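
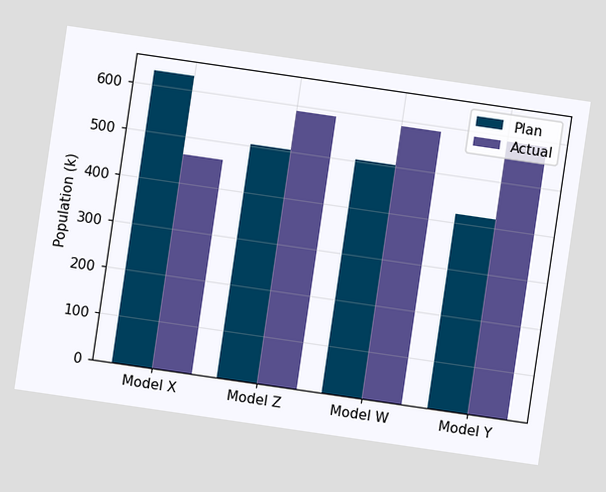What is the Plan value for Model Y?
The chart is tilted about 8° clockwise. The Plan bar at Model Y reaches 420k on the y-axis.

420k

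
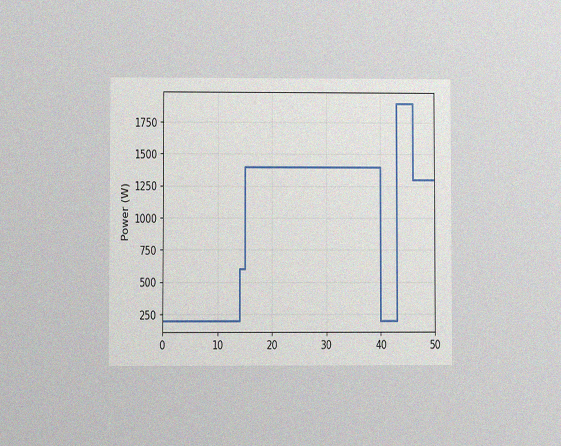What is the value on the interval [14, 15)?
The chart is viewed at a slight angle, with some photo noise. On [14, 15) the step sits at 600W.

600W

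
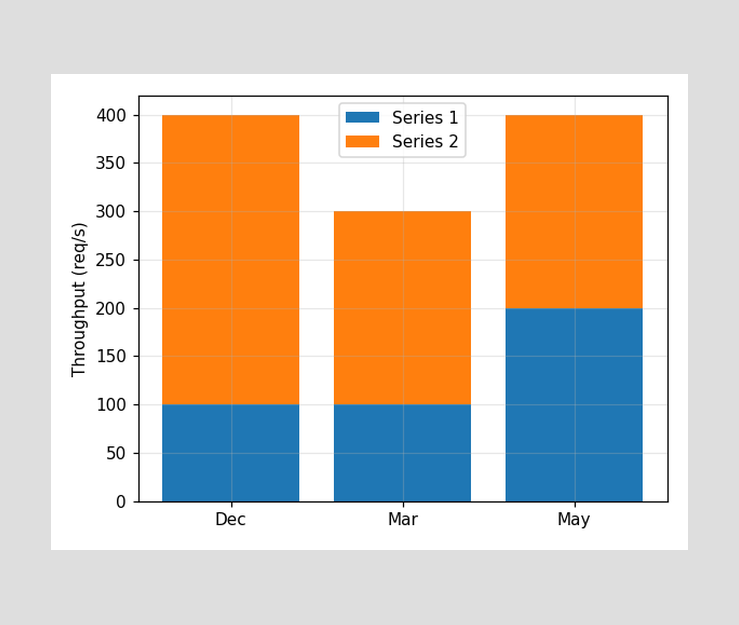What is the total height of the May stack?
400req/s

The May stack's top reaches 400req/s on the y-axis.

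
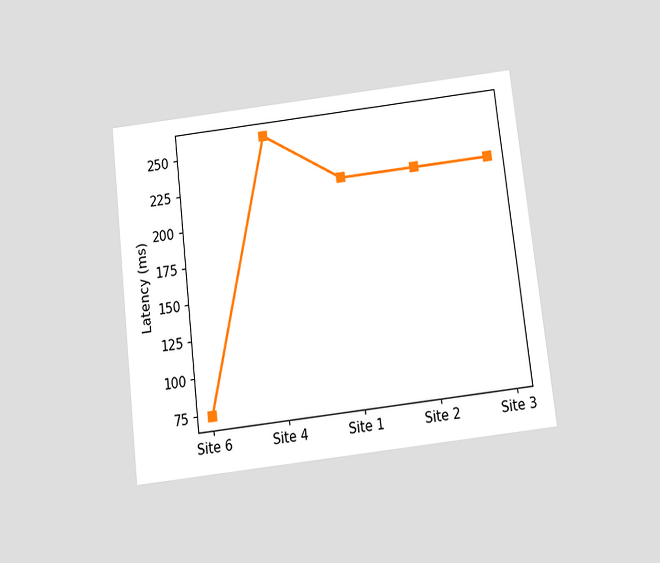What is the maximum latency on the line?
259ms

The chart is tilted about 7° counter-clockwise and viewed slightly from below. The highest point is at Site 4, and reading across to the y-axis gives 259ms.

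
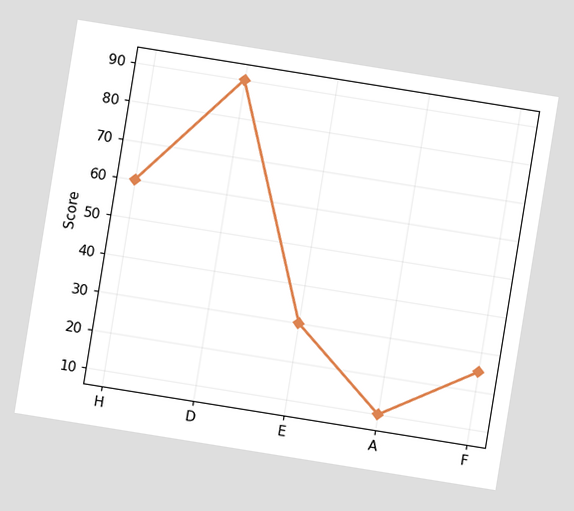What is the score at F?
The chart is tilted about 9° clockwise. At F, the line is at 25.

25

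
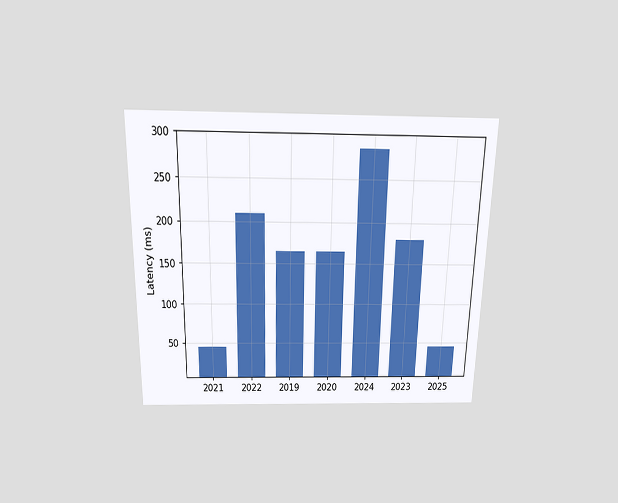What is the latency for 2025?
45ms

The chart is viewed slightly from above. Reading along the chart's y-axis, the 2025 bar reaches 45ms.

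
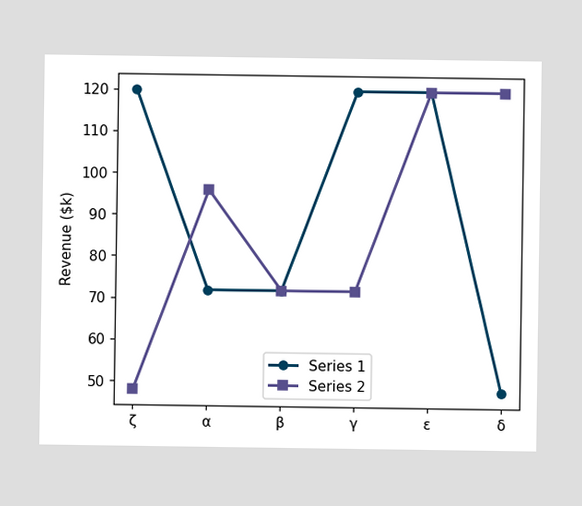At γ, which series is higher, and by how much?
At γ, Series 1 sits above the other line by $48k.

Series 1, by $48k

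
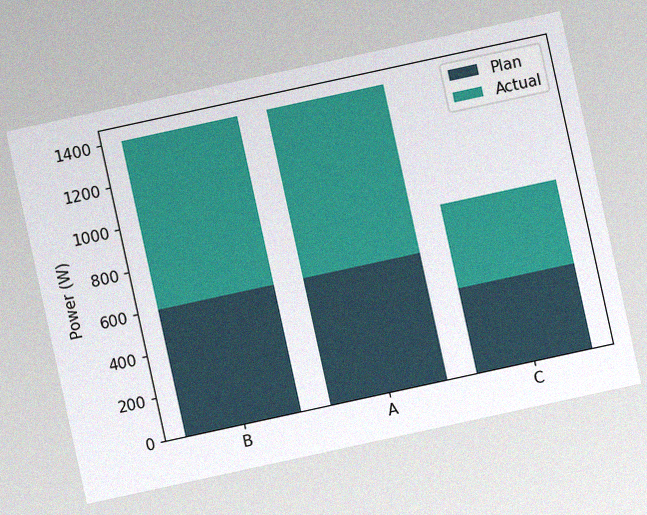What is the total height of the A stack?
1400W

The chart is tilted about 12° counter-clockwise, with some photo noise. The A stack's top reaches 1400W on the y-axis.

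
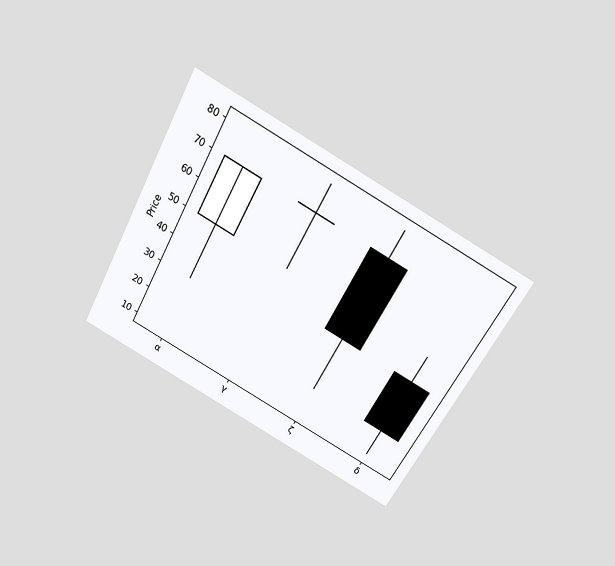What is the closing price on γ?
70

The chart is tilted about 29° clockwise and viewed slightly from above. The γ candle closes at 70.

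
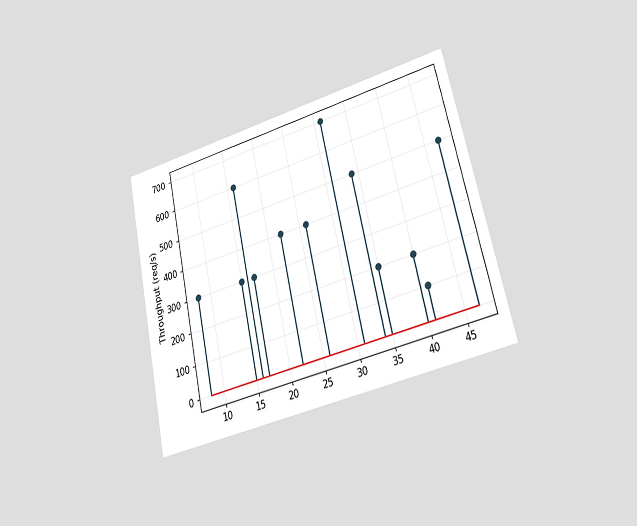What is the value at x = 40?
The chart is tilted about 13° counter-clockwise and viewed at a slight angle. The stem at x=40 reaches 200req/s.

200req/s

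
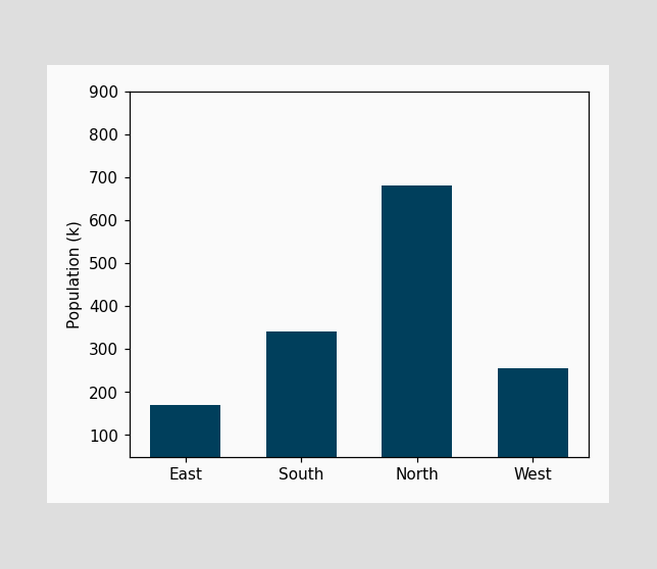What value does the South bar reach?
340k

Reading along the chart's y-axis, the South bar reaches 340k.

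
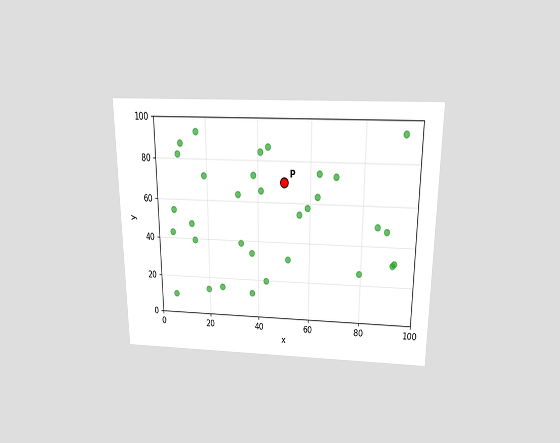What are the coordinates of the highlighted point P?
(50, 70)

The chart is viewed slightly from above. Following the gridlines from P to each axis, P sits at (50, 70).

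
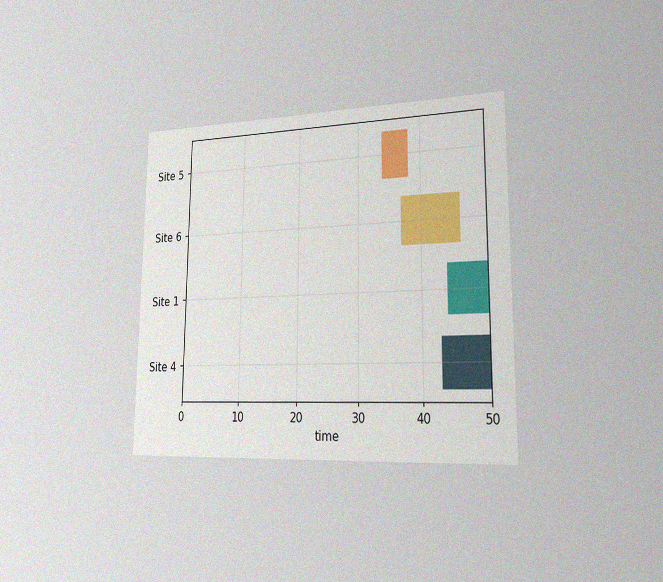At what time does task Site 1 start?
44

The chart is viewed slightly from the right, with some photo noise. The Site 1 bar begins at t=44.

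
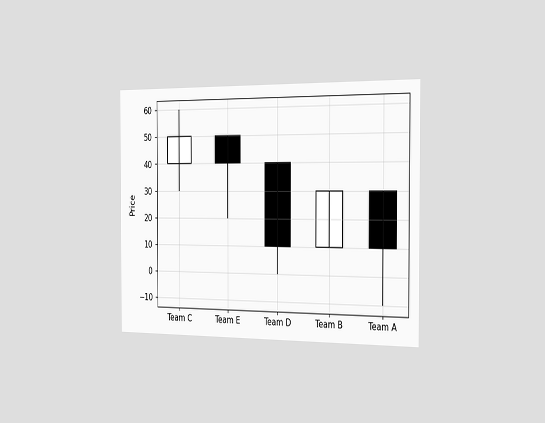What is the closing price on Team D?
The chart is viewed slightly from the right. The Team D candle closes at 10.

10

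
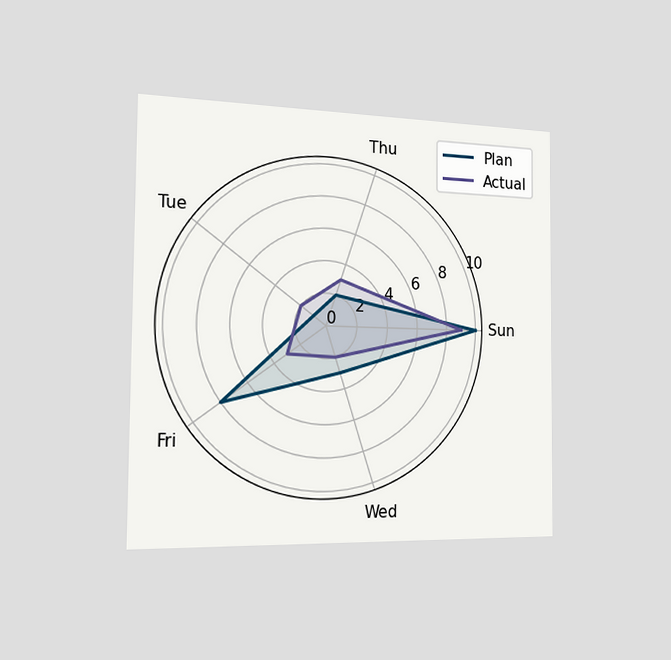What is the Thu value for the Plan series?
The chart is viewed slightly from the left. On the Thu axis, Plan reaches 2.

2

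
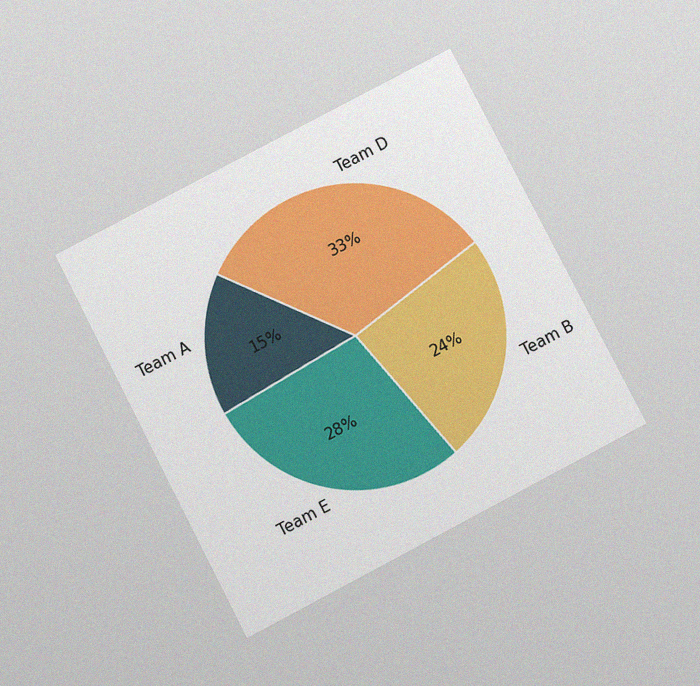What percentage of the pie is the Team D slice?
33%

The chart is tilted about 28° counter-clockwise and viewed slightly from below, with some photo noise. The Team D slice takes up 33% of the pie.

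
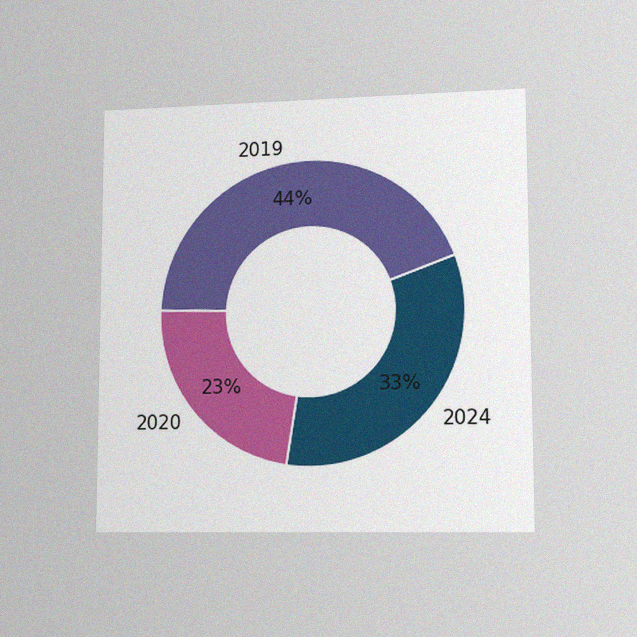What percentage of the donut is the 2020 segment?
23%

The chart is viewed slightly from the right, with some photo noise. The 2020 segment takes up 23% of the ring.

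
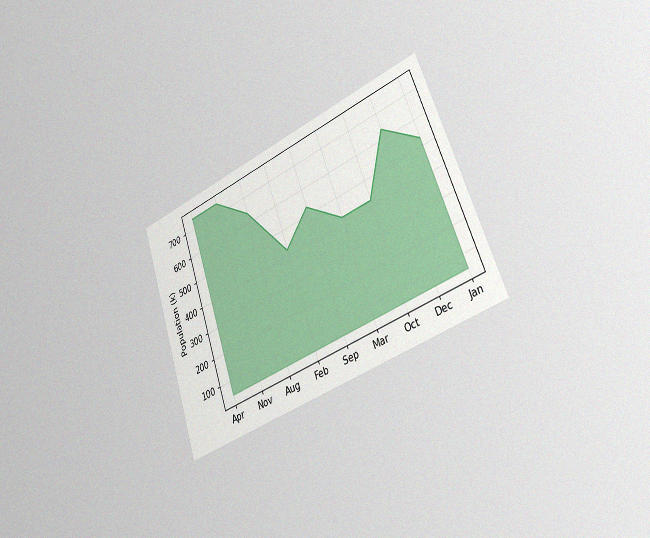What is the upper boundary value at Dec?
The chart is tilted about 20° counter-clockwise and viewed slightly from the right, with some photo noise. At Dec the upper boundary is at 636k.

636k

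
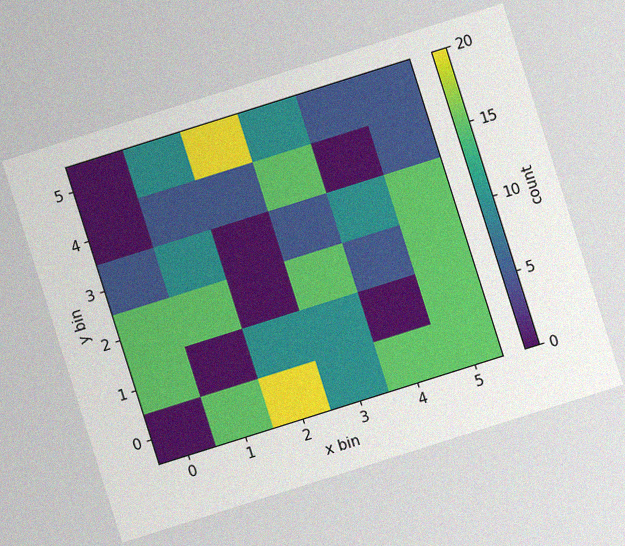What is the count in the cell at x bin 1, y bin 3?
10

The chart is tilted about 18° counter-clockwise, with some photo noise. Matching the cell (1, 3) against the colorbar gives 10.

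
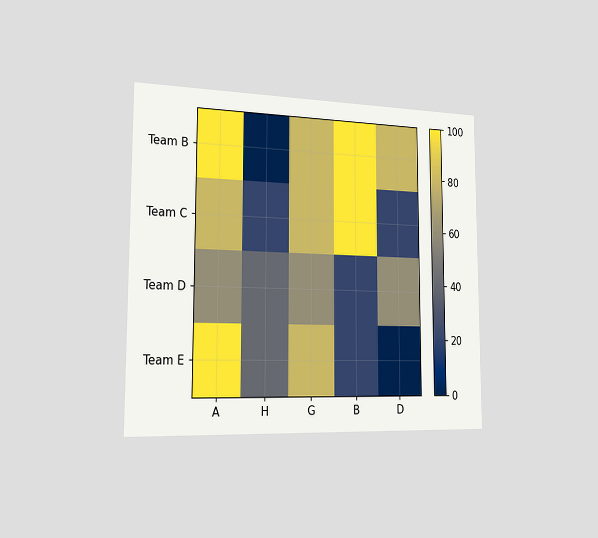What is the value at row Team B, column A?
The chart is viewed slightly from the left. Matching cell (Team B, A) against the colorbar gives 100.

100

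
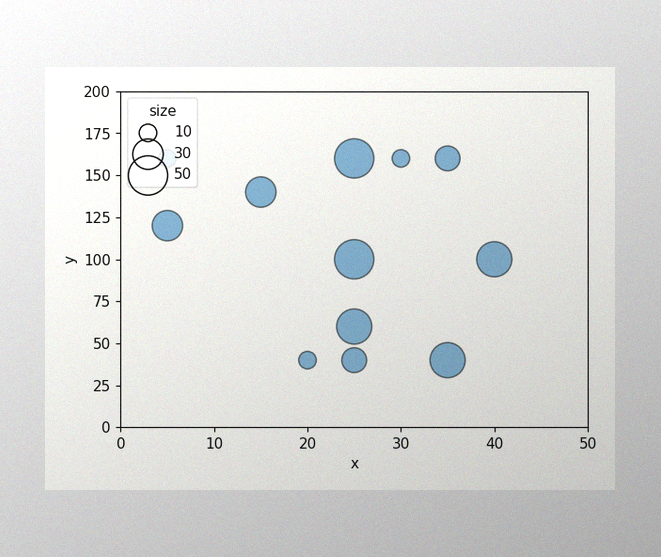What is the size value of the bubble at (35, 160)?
The image has some photo noise and uneven lighting. Matching the bubble at (35, 160) against the size legend gives 20.

20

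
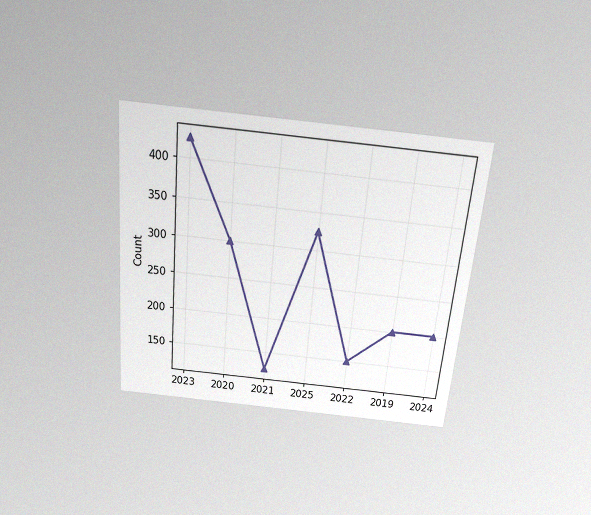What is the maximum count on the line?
425

The chart is tilted about 5° clockwise and viewed slightly from above, with some photo noise. The highest point is at 2023, and reading across to the y-axis gives 425.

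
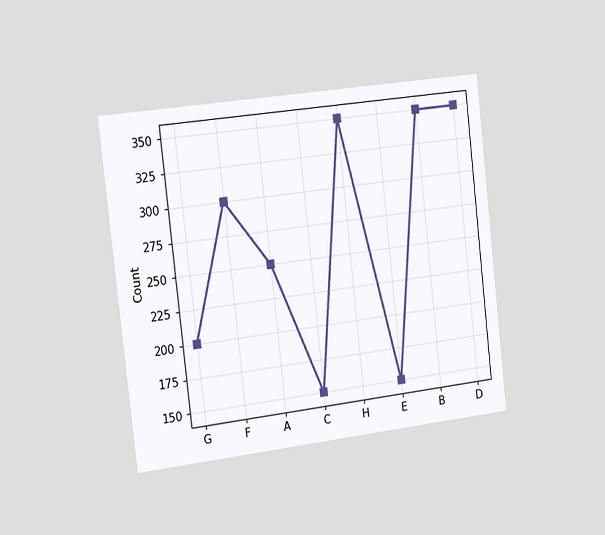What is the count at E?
150

The chart is tilted about 7° counter-clockwise and viewed slightly from the left. At E, the line is at 150.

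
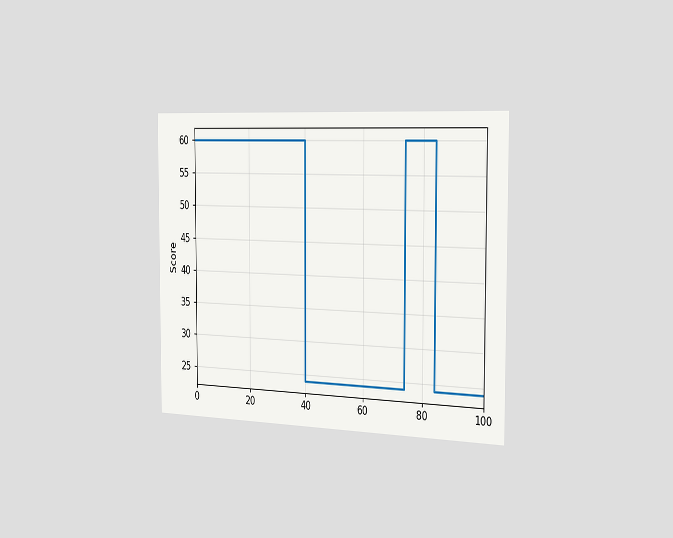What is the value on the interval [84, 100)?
24

The chart is viewed slightly from the right. On [84, 100) the step sits at 24.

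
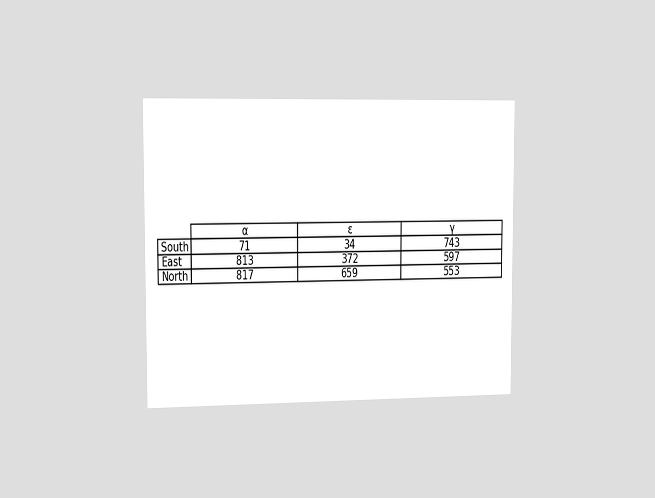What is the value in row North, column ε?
659

The chart is viewed slightly from the left. The (North, ε) cell reads 659.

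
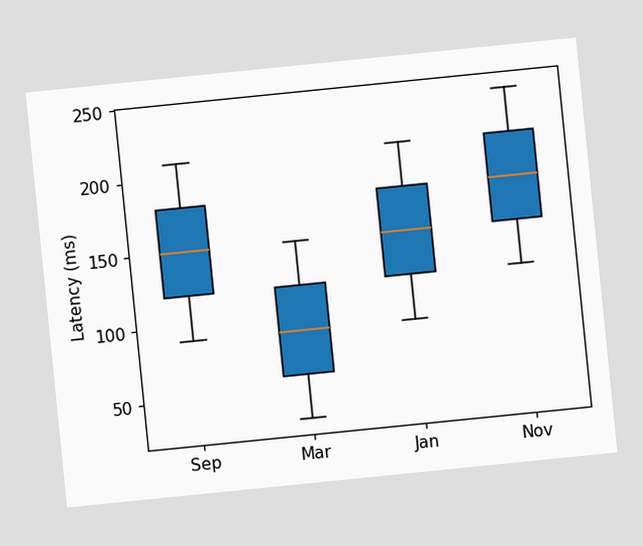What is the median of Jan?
150ms

The chart is tilted about 6° counter-clockwise. The median line in the Jan box sits at 150ms.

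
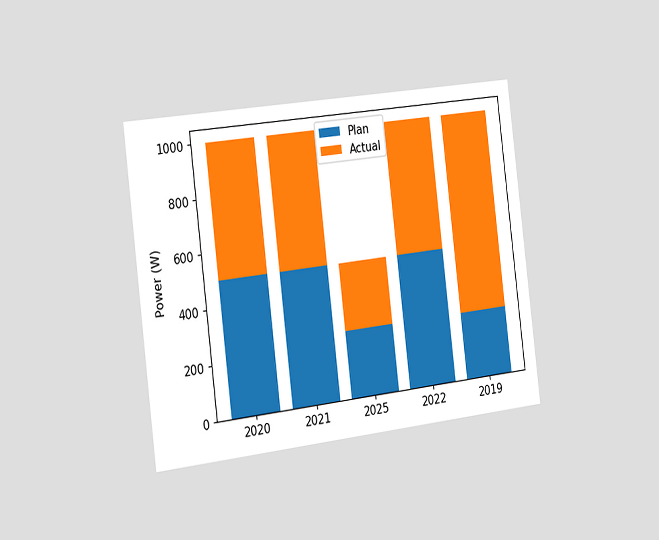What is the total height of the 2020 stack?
1000W

The chart is tilted about 7° counter-clockwise and viewed slightly from the left. The 2020 stack's top reaches 1000W on the y-axis.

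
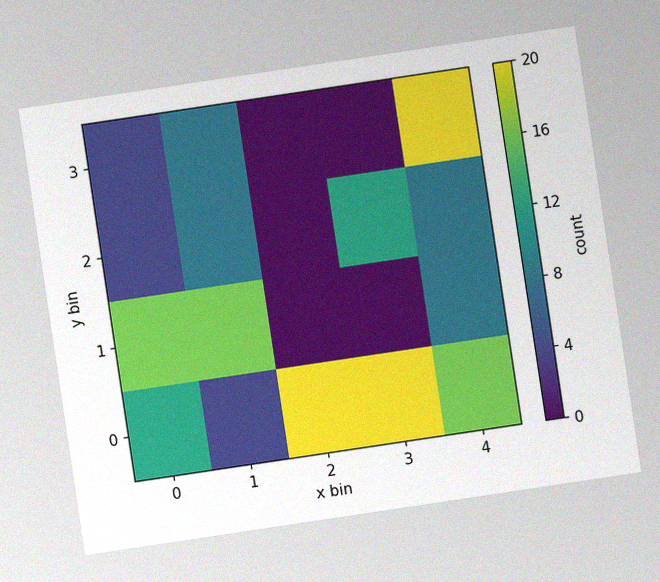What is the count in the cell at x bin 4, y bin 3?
20

The chart is tilted about 8° counter-clockwise, with some photo noise. Matching the cell (4, 3) against the colorbar gives 20.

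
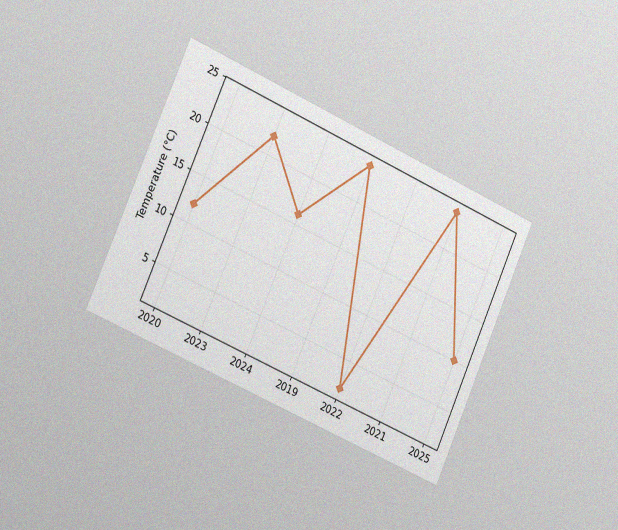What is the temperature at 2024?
16°C

The chart is tilted about 24° clockwise and viewed slightly from the left, with some photo noise. At 2024, the line is at 16°C.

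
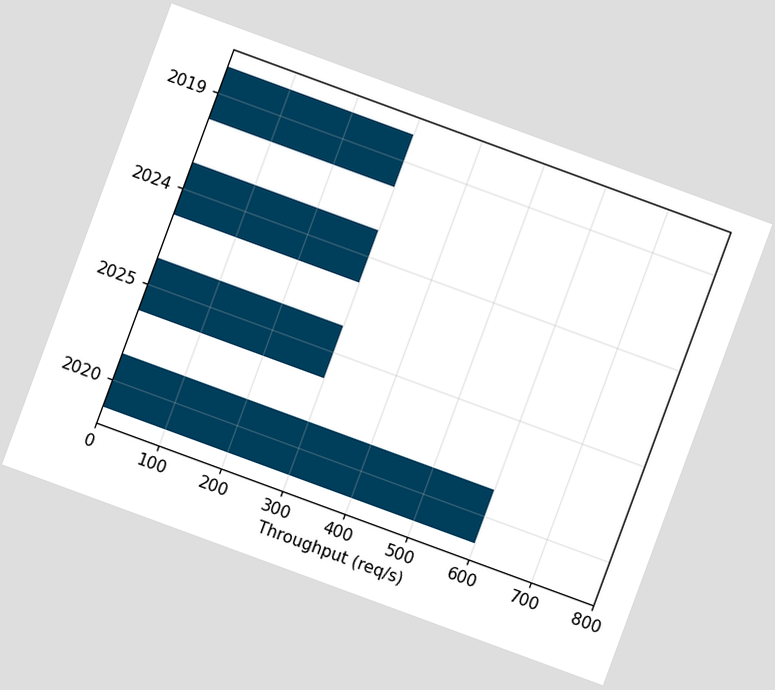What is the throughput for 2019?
300req/s

The chart is tilted about 20° clockwise. Reading along the chart's x-axis, the 2019 bar reaches 300req/s.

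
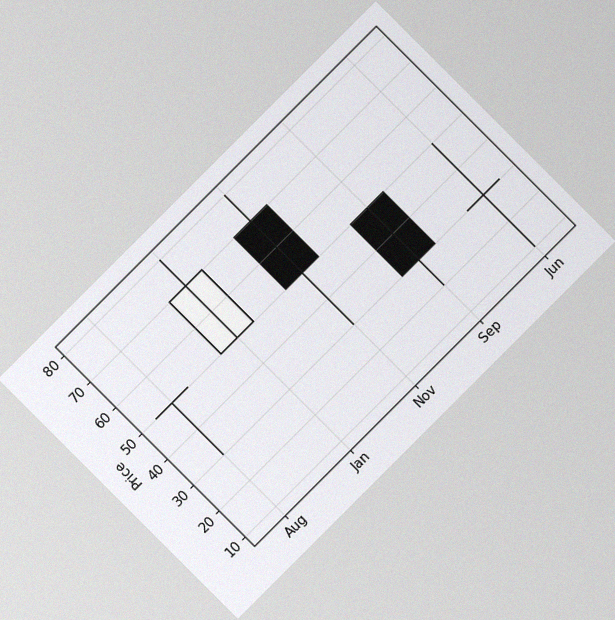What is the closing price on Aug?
50

The chart is tilted about 45° counter-clockwise, with some photo noise. The Aug candle closes at 50.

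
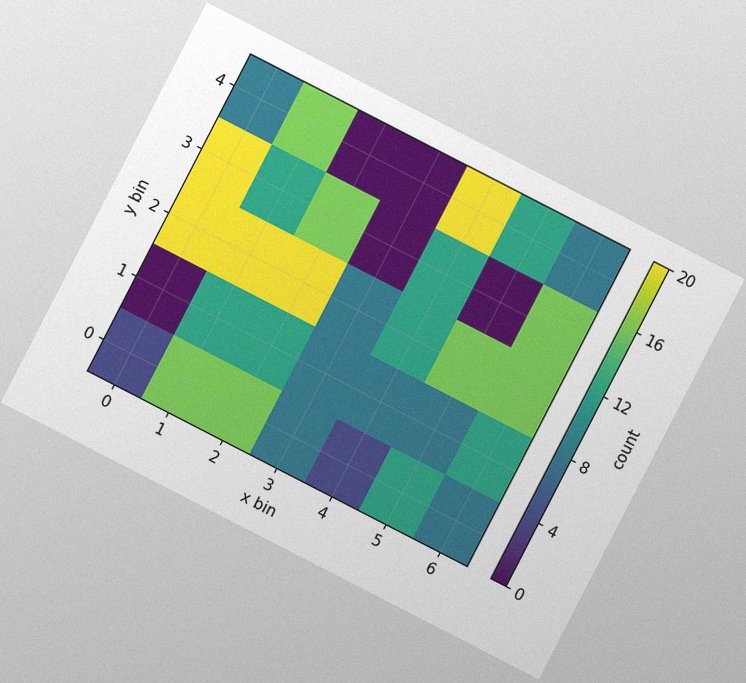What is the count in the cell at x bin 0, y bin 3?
The chart is tilted about 27° clockwise, with some photo noise. Matching the cell (0, 3) against the colorbar gives 20.

20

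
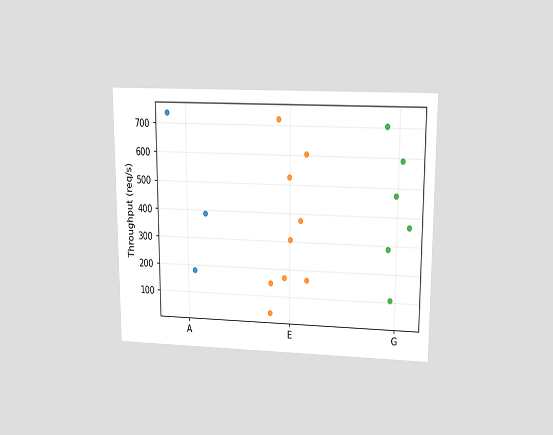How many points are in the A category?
The chart is viewed slightly from above. Counting the markers in the A column gives 3.

3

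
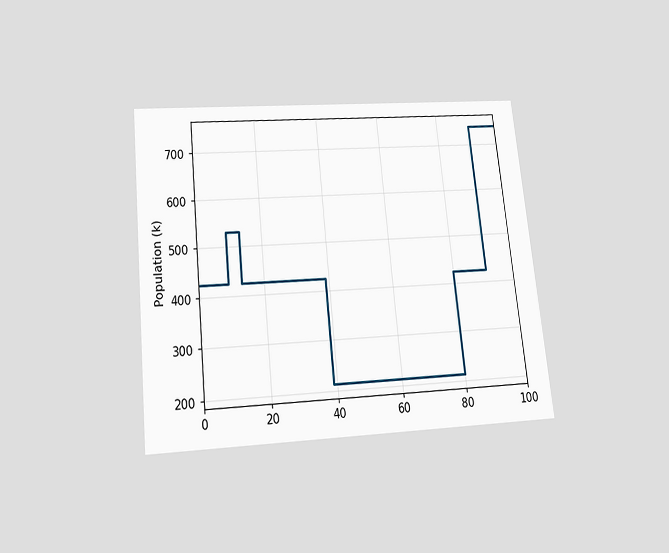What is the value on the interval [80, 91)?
424k

The chart is tilted about 6° counter-clockwise and viewed slightly from below. On [80, 91) the step sits at 424k.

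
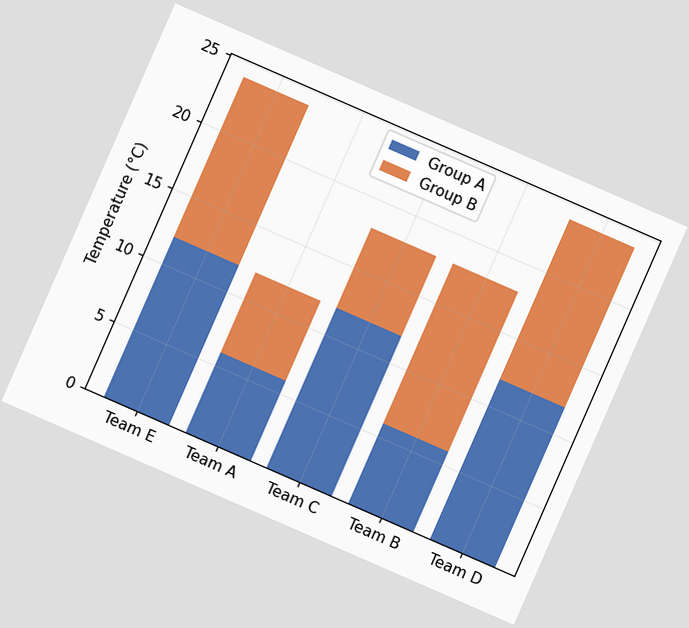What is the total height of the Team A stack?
The chart is tilted about 24° clockwise. The Team A stack's top reaches 12°C on the y-axis.

12°C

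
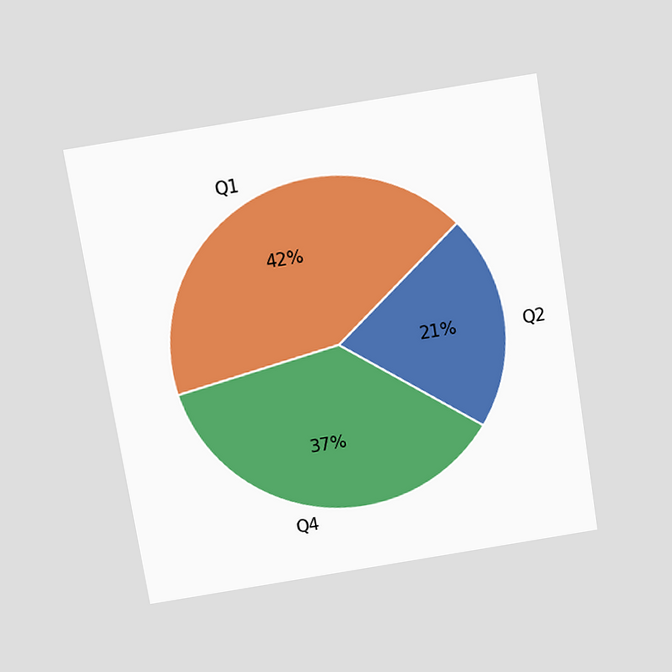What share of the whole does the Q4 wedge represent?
The chart is tilted about 9° counter-clockwise and viewed slightly from above. The Q4 slice takes up 37% of the pie.

37%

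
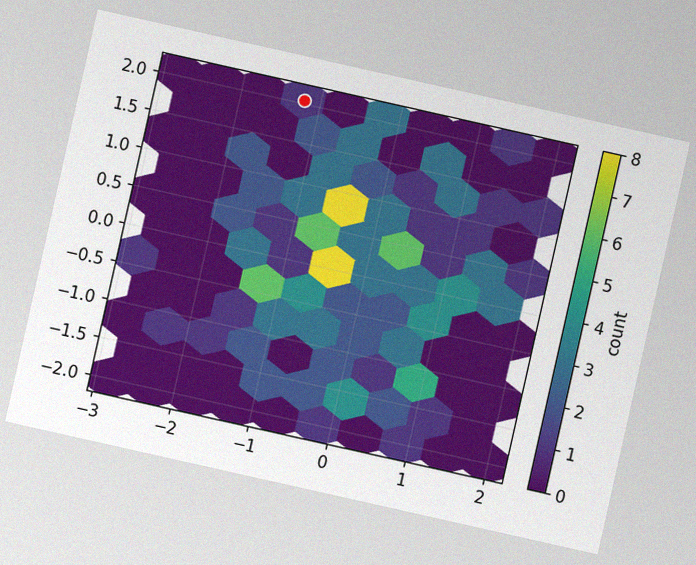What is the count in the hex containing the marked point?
The chart is tilted about 13° clockwise, with some photo noise. The marked hex reads 1 on the colorbar.

1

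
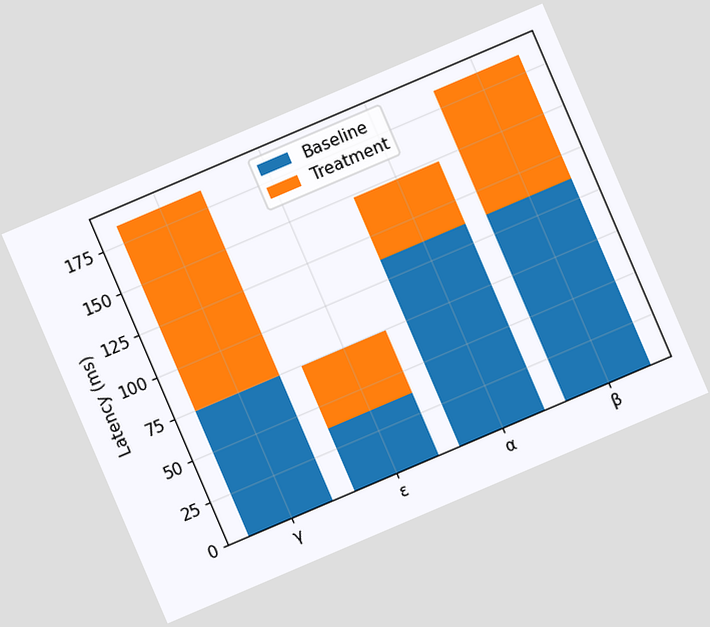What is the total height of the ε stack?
The chart is tilted about 23° counter-clockwise. The ε stack's top reaches 74ms on the y-axis.

74ms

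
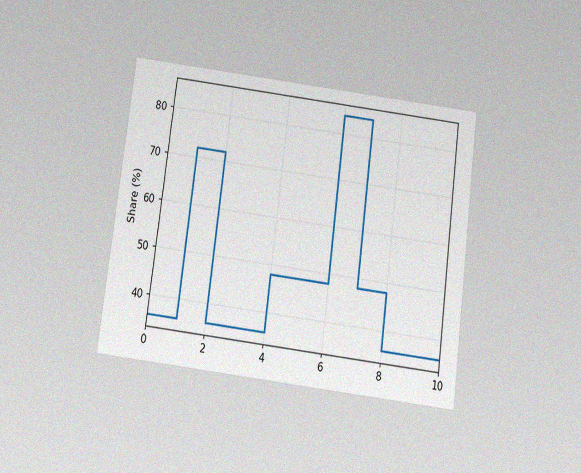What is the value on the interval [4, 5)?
The chart is tilted about 7° clockwise and viewed slightly from below, with some photo noise. On [4, 5) the step sits at 48%.

48%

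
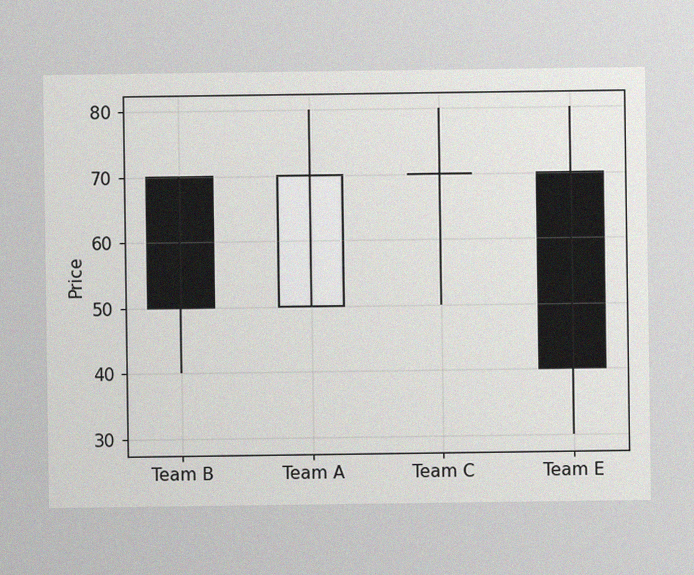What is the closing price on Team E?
The image has some photo noise and uneven lighting. The Team E candle closes at 40.

40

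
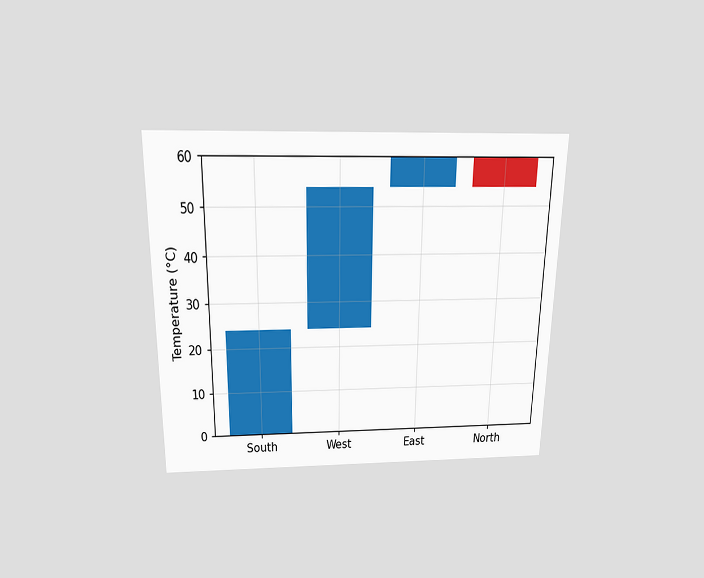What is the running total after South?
24°C

The chart is viewed slightly from above. After South the running total reaches 24°C.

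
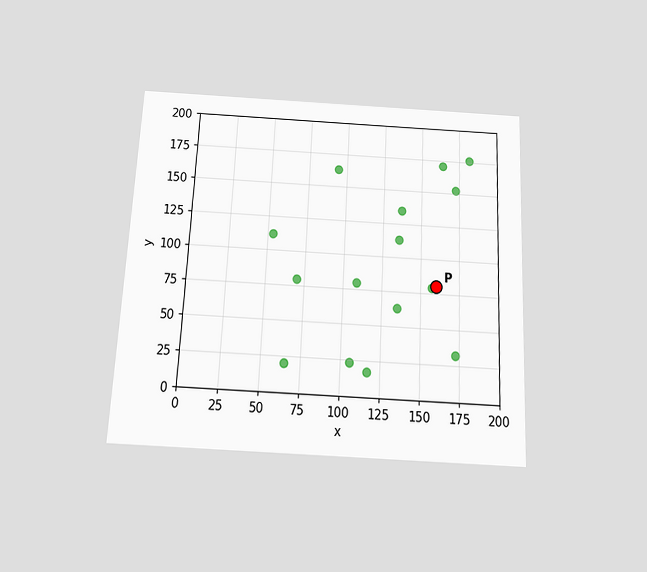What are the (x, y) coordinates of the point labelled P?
The chart is tilted about 3° clockwise and viewed slightly from below. Following the gridlines from P to each axis, P sits at (160, 80).

(160, 80)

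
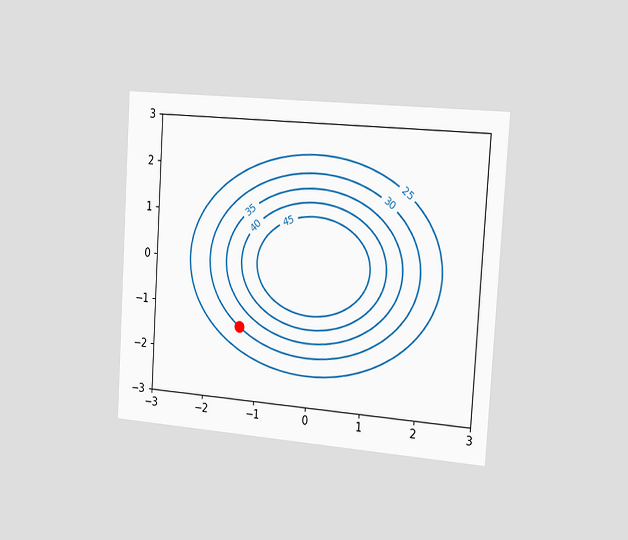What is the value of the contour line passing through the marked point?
30

The chart is tilted about 4° clockwise and viewed slightly from the right. The marked point sits on the contour labelled 30.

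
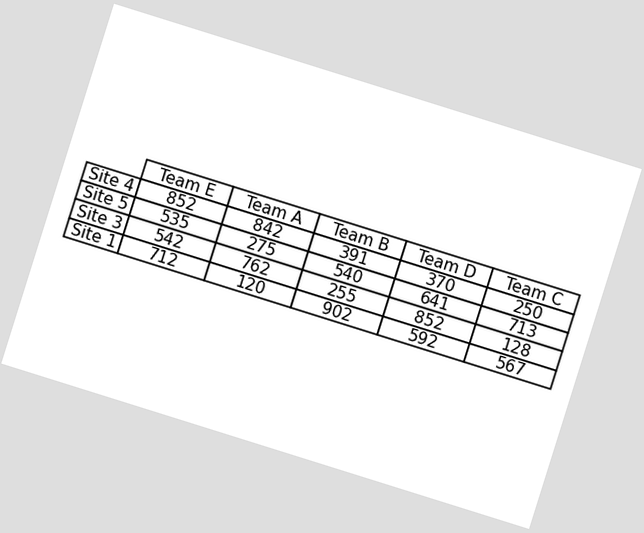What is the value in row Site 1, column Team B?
The chart is tilted about 17° clockwise. The (Site 1, Team B) cell reads 902.

902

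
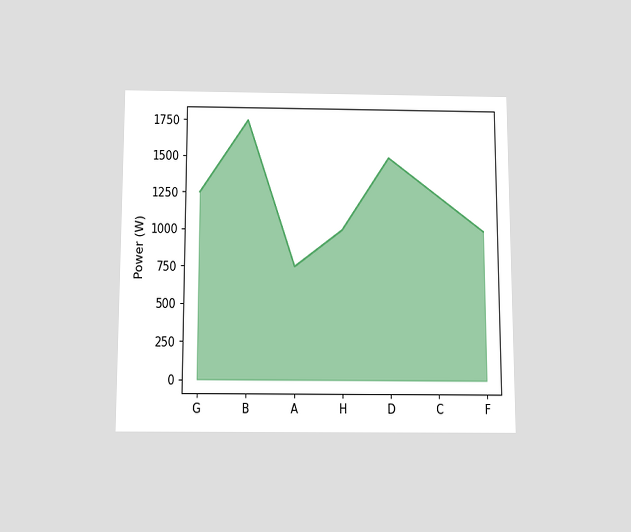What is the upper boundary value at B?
1750W

The chart is viewed slightly from below. At B the upper boundary is at 1750W.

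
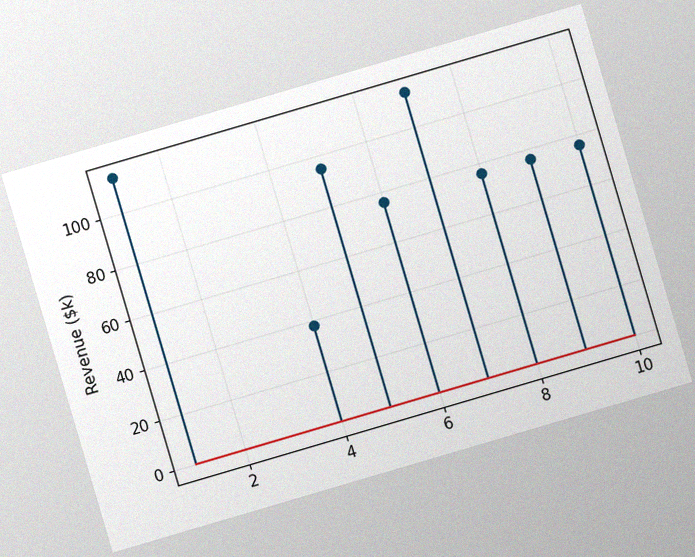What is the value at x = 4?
$38k

The chart is tilted about 16° counter-clockwise, with some photo noise. The stem at x=4 reaches $38k.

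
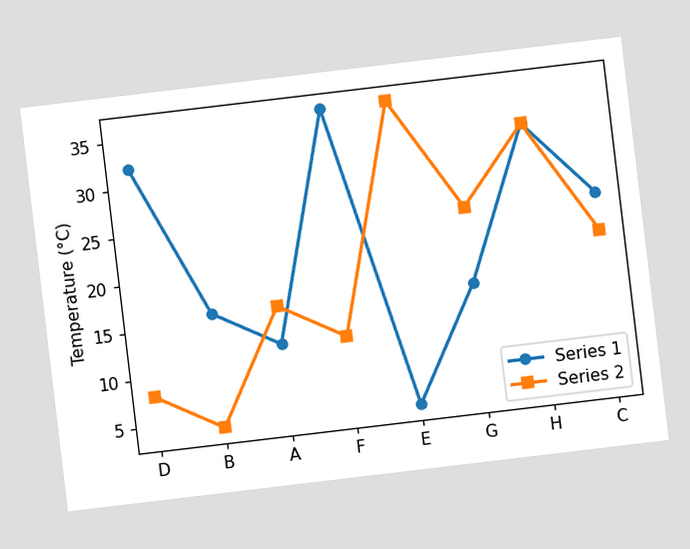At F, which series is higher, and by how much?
The chart is tilted about 7° counter-clockwise. At F, Series 1 sits above the other line by 24°C.

Series 1, by 24°C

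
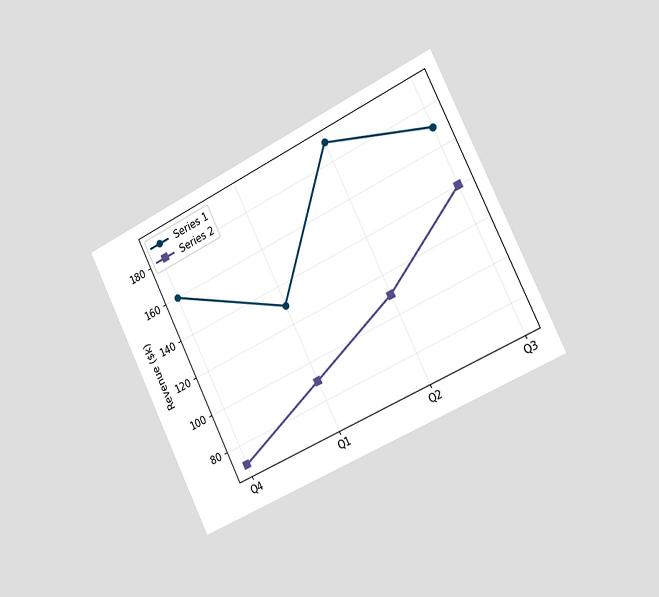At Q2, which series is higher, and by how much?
Series 1, by $80k

The chart is tilted about 26° counter-clockwise and viewed slightly from the right. At Q2, Series 1 sits above the other line by $80k.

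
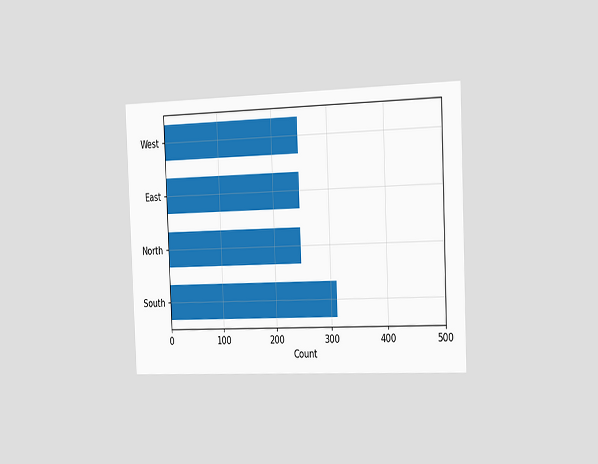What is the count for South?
310

The chart is tilted about 2° counter-clockwise and viewed slightly from the right. Reading along the chart's x-axis, the South bar reaches 310.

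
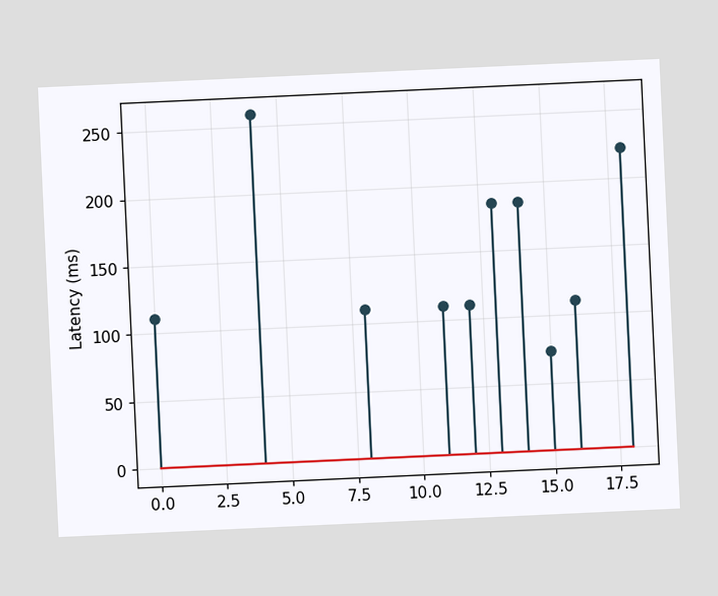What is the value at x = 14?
185ms

The chart is tilted about 3° counter-clockwise. The stem at x=14 reaches 185ms.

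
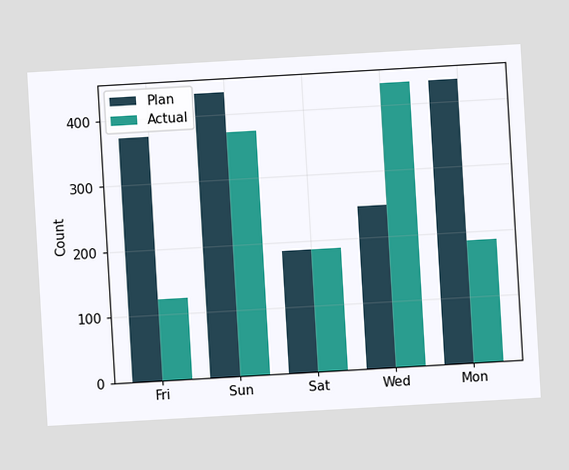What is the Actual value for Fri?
124

The chart is tilted about 3° counter-clockwise. The Actual bar at Fri reaches 124 on the y-axis.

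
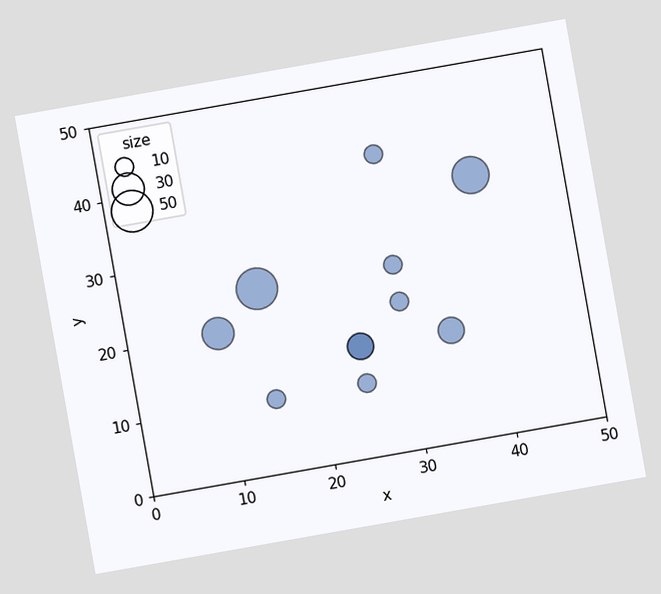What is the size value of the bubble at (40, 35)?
40

The chart is tilted about 10° counter-clockwise. Matching the bubble at (40, 35) against the size legend gives 40.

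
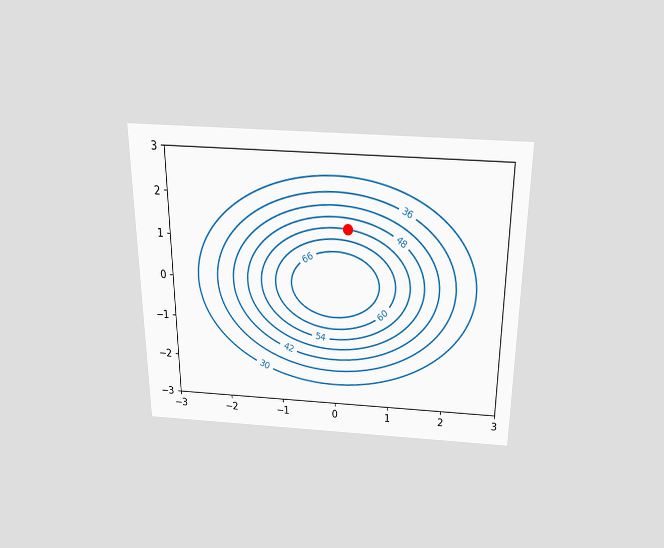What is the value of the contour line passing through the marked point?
The chart is viewed slightly from above. The marked point sits on the contour labelled 54.

54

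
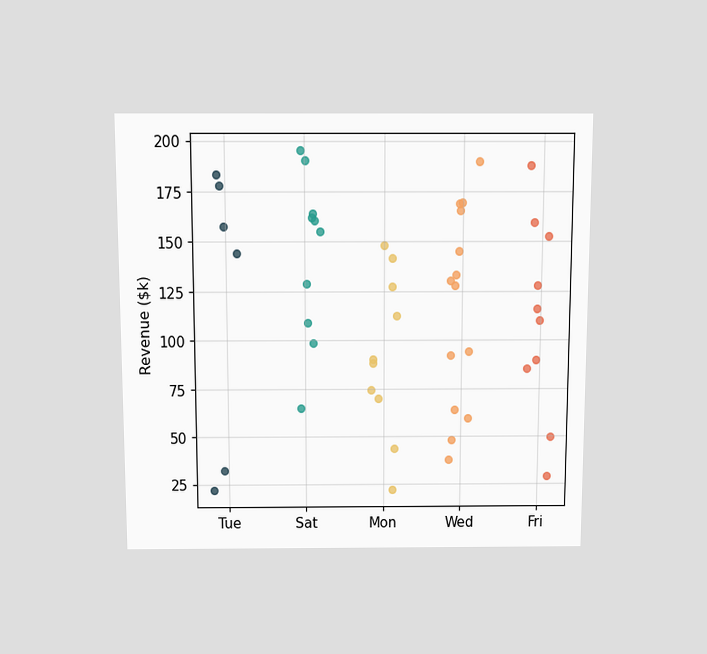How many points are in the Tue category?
The chart is viewed slightly from above. Counting the markers in the Tue column gives 6.

6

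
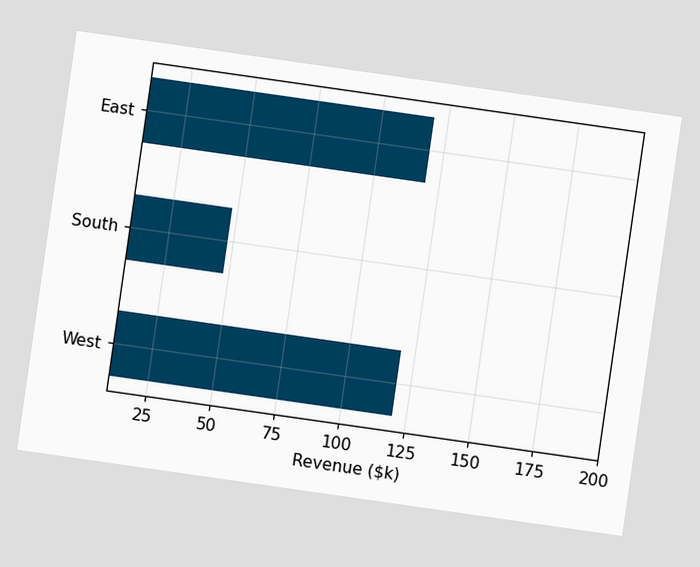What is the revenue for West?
The chart is tilted about 8° clockwise. Reading along the chart's x-axis, the West bar reaches $120k.

$120k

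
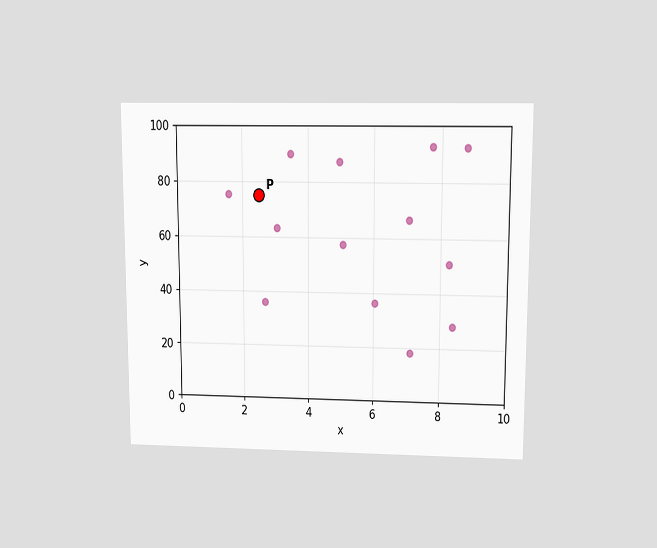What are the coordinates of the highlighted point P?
The chart is viewed slightly from above. Following the gridlines from P to each axis, P sits at (2.5, 75).

(2.5, 75)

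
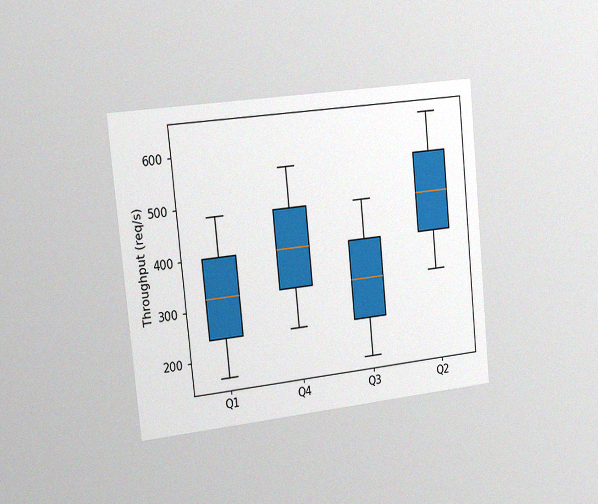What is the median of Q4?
400req/s

The chart is tilted about 6° counter-clockwise and viewed slightly from the left, with some photo noise. The median line in the Q4 box sits at 400req/s.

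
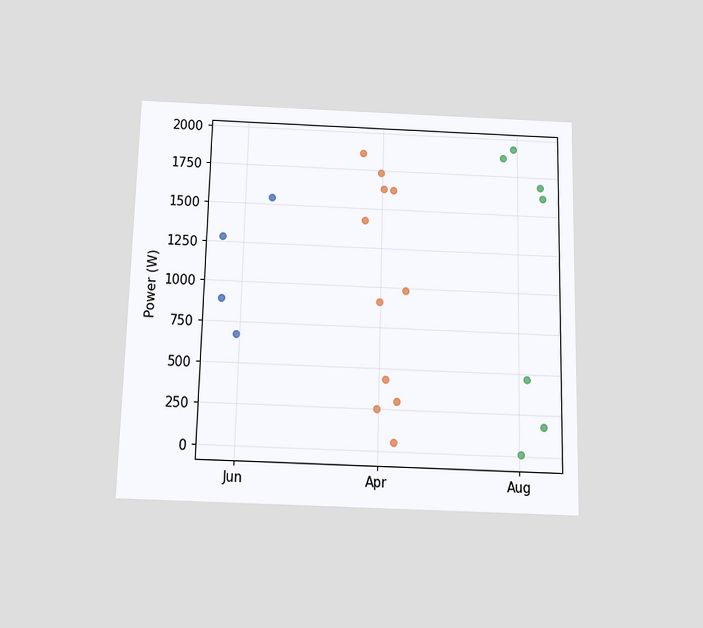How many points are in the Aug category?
The chart is viewed slightly from below. Counting the markers in the Aug column gives 7.

7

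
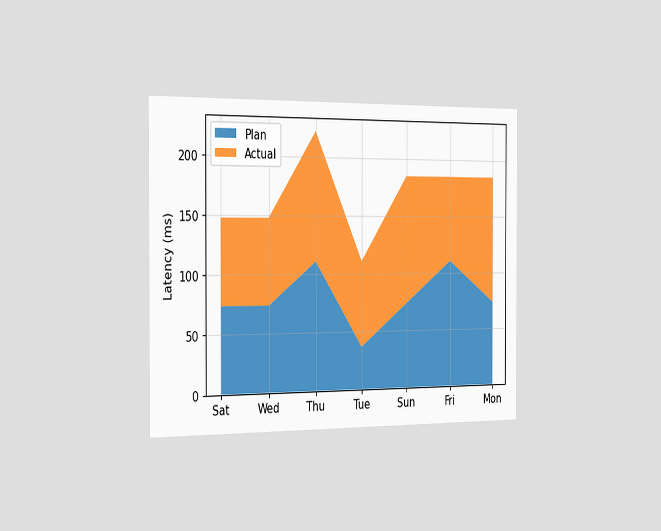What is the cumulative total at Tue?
111ms

The chart is viewed slightly from the left. The stacked total at Tue reaches 111ms.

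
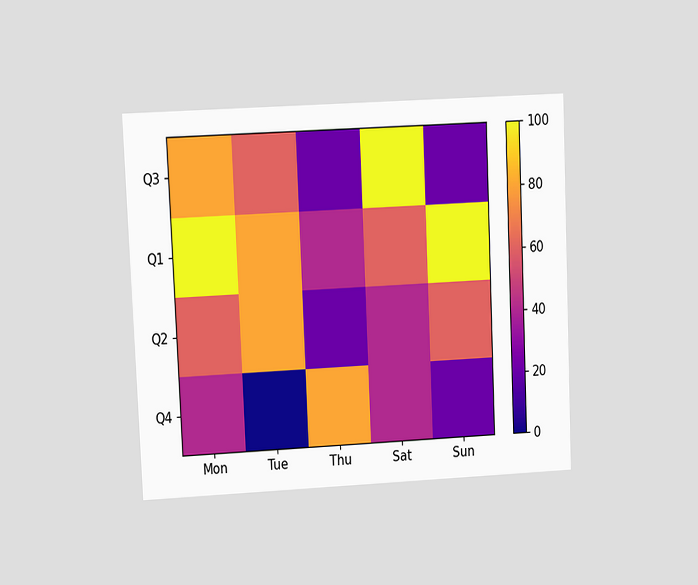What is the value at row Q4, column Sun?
The chart is tilted about 3° counter-clockwise and viewed at a slight angle. Matching cell (Q4, Sun) against the colorbar gives 20.

20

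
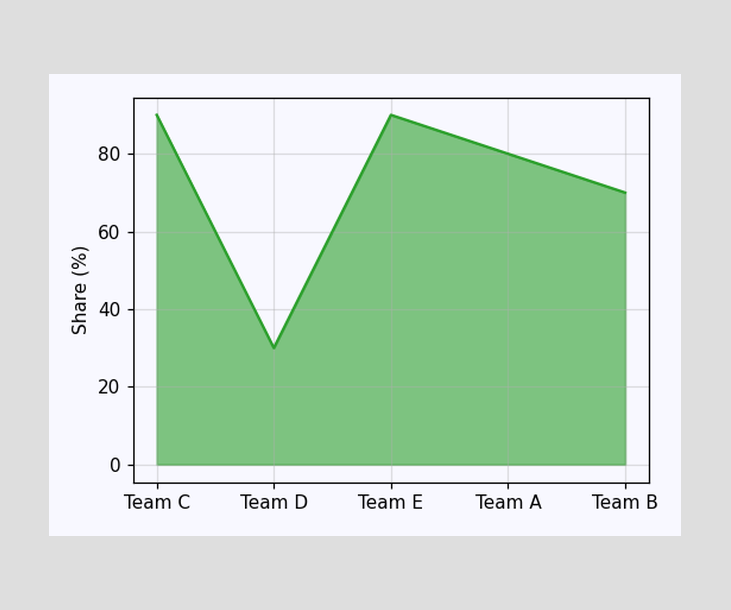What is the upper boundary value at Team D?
At Team D the upper boundary is at 30%.

30%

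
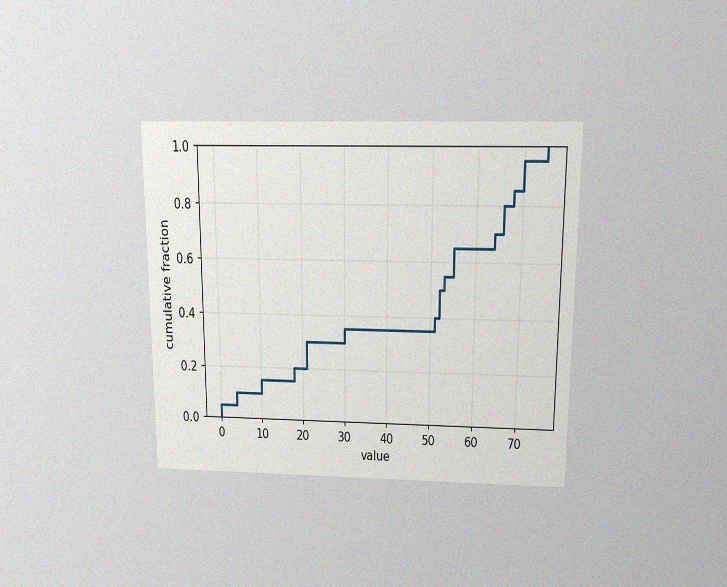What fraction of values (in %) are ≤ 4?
10%

The chart is viewed slightly from above, with some photo noise. At x=4 the ECDF step is at 10%.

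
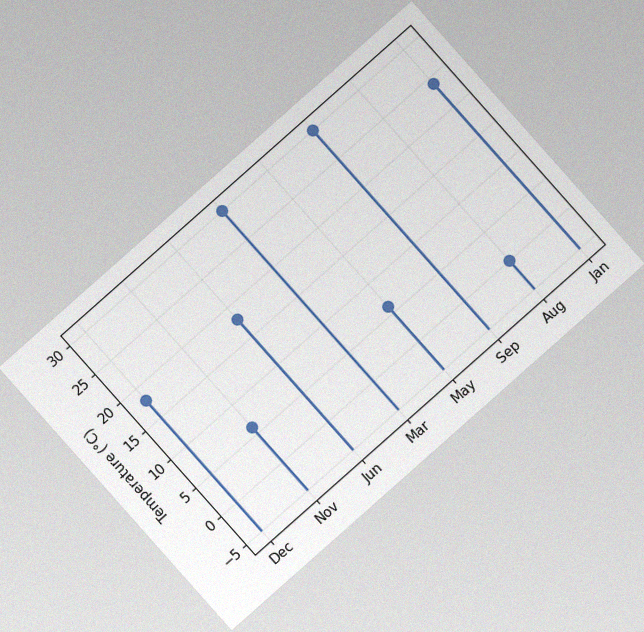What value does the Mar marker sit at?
30°C

The chart is tilted about 42° counter-clockwise, with some photo noise. The Mar marker sits at 30°C.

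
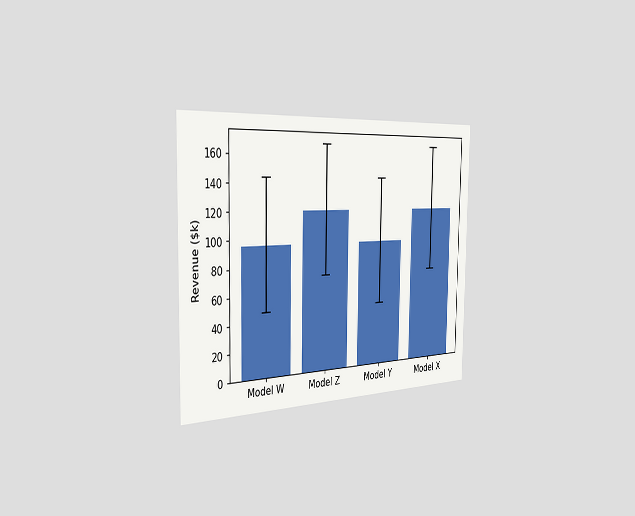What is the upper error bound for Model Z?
$168k

The chart is viewed slightly from the left. The Model Z bar's upper whisker reaches $168k.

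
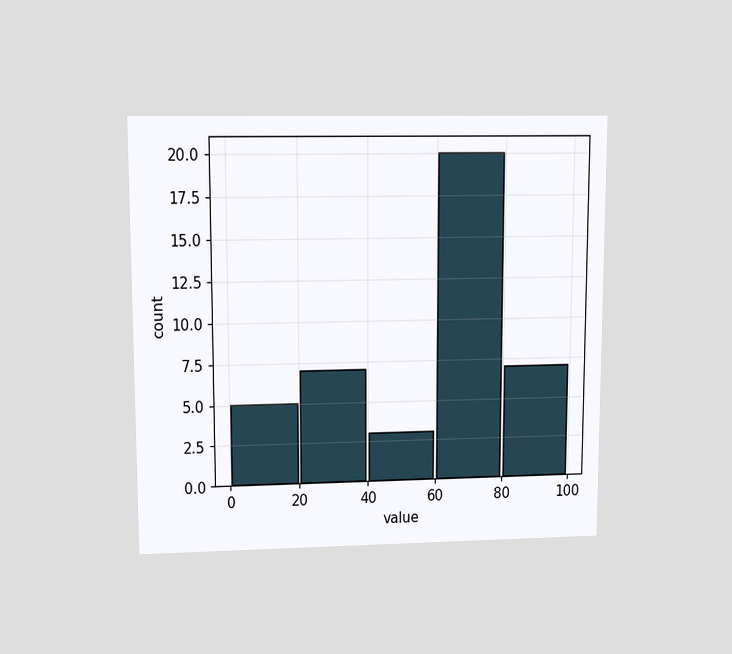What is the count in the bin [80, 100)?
The chart is viewed at a slight angle. The [80, 100) bin has height 7.

7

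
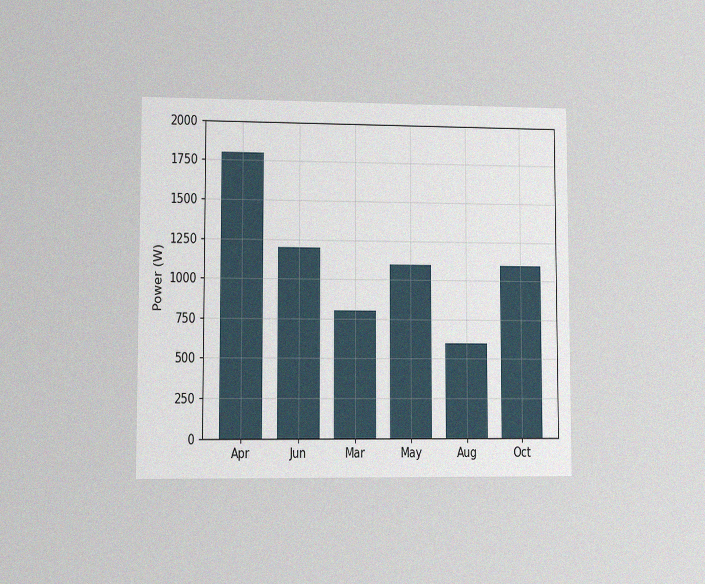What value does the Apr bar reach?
1800W

The chart is viewed at a slight angle, with some photo noise. Reading along the chart's y-axis, the Apr bar reaches 1800W.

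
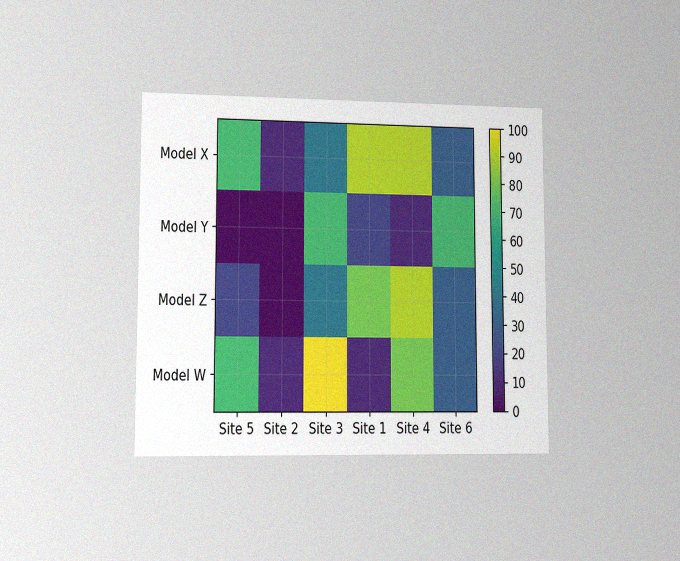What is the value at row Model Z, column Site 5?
The chart is viewed at a slight angle, with some photo noise. Matching cell (Model Z, Site 5) against the colorbar gives 20.

20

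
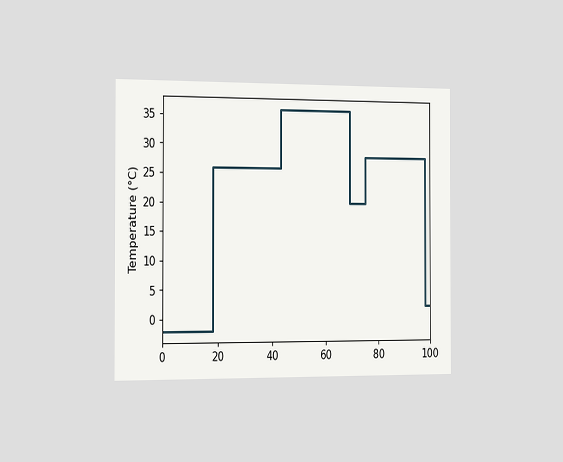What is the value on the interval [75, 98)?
The chart is viewed slightly from the left. On [75, 98) the step sits at 28°C.

28°C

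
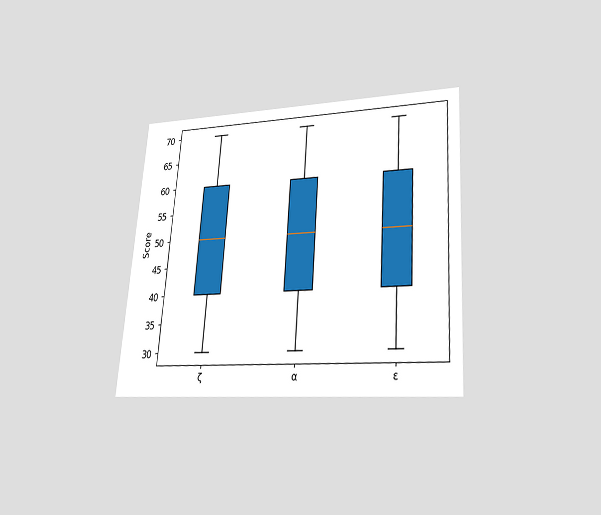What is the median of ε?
50

The chart is tilted about 4° clockwise and viewed slightly from below. The median line in the ε box sits at 50.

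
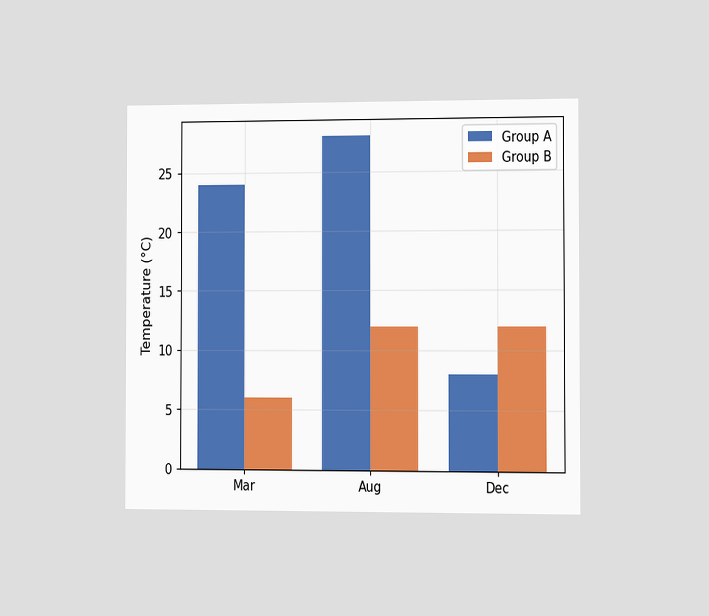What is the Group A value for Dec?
The chart is viewed at a slight angle. The Group A bar at Dec reaches 8°C on the y-axis.

8°C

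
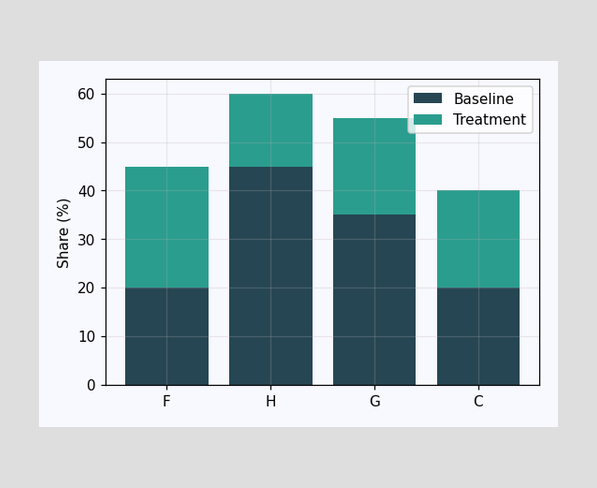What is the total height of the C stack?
40%

The C stack's top reaches 40% on the y-axis.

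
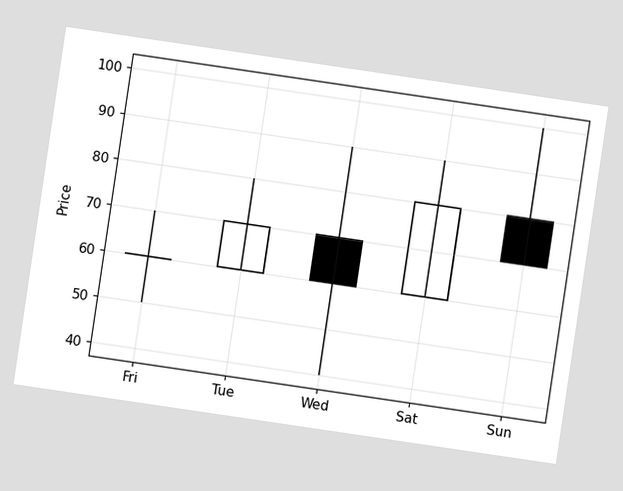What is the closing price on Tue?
The chart is tilted about 8° clockwise. The Tue candle closes at 70.

70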